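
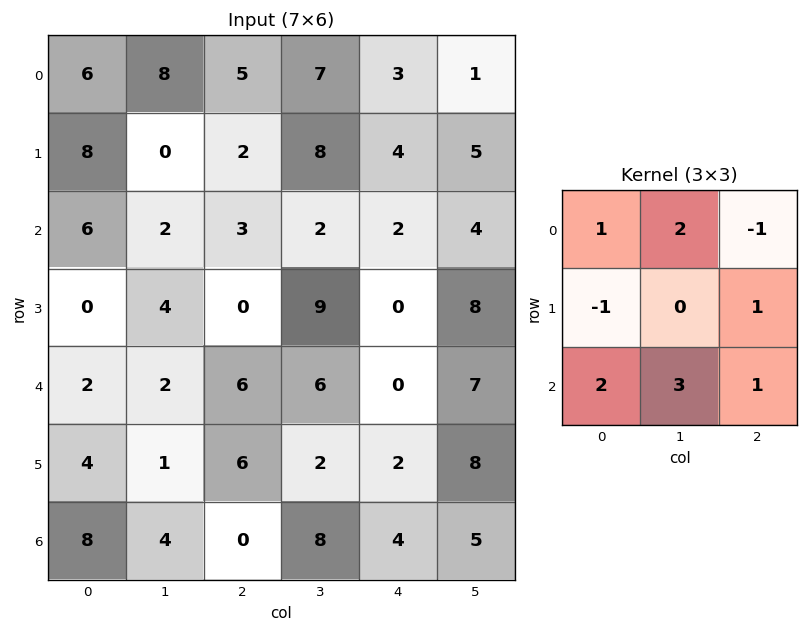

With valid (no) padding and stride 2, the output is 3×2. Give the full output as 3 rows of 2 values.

Output[0,0]: The receptive field on the input at this output position is [6 8 5 / 8 0 2 / 6 2 3]. Elementwise product with the kernel and sum: 6·1 + 8·2 + 5·-1 + 8·-1 + 2·1 + 6·2 + 2·3 + 3·1.

32 32
23 35
30 42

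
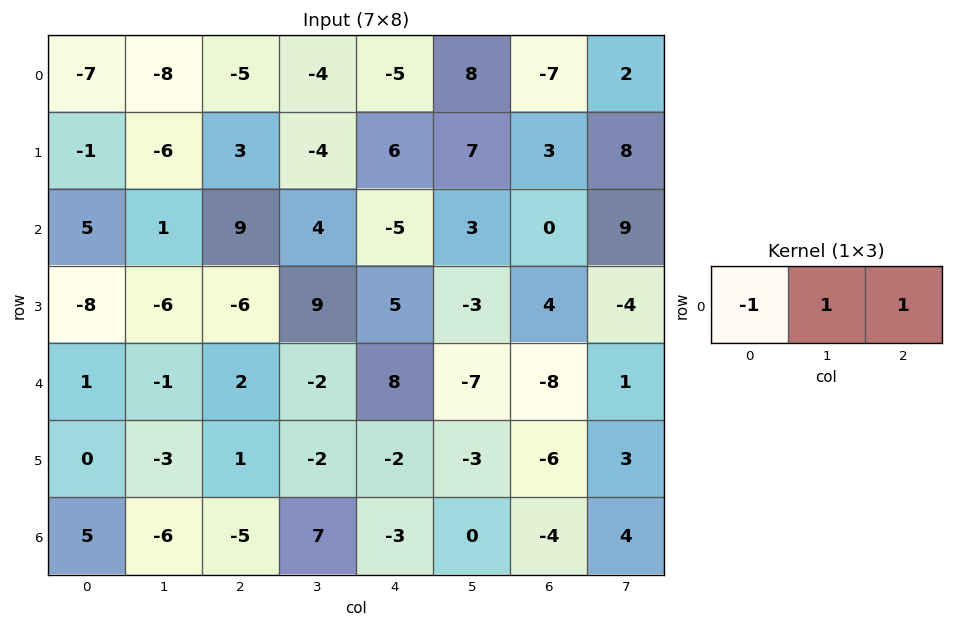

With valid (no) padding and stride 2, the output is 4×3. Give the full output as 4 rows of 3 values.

-6 -4 6
5 -10 8
0 4 -23
-16 9 -1

Output[0,0]: The receptive field on the input at this output position is [-7 -8 -5]. Elementwise product with the kernel and sum: -7·-1 + -8·1 + -5·1.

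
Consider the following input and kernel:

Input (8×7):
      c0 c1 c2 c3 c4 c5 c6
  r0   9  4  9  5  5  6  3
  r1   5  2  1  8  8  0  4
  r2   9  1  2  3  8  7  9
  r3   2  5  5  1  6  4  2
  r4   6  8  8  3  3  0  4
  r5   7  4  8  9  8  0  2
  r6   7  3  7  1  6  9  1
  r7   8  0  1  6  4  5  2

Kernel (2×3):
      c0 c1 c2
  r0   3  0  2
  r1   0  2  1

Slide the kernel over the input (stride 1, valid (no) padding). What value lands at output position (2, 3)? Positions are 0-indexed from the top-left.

The receptive field on the input at this output position is [3 8 7 / 1 6 4]. Elementwise product with the kernel and sum: 3·3 + 7·2 + 6·2 + 4·1.

39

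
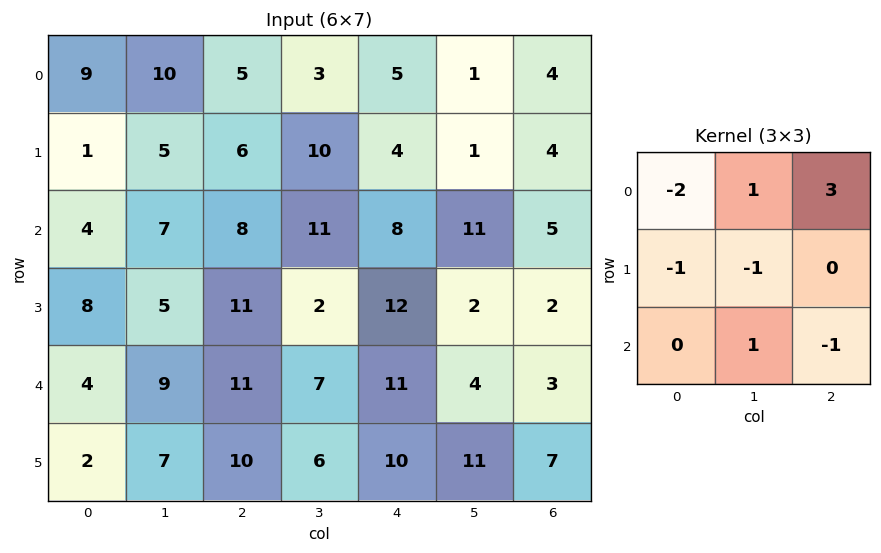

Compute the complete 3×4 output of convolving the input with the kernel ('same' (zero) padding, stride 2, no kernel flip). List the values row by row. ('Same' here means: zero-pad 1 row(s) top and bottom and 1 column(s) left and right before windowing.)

Output[0,0]: The receptive field on the zero-padded input at this output position is [0 0 0 / 0 9 10 / 0 1 5]. Elementwise product with the kernel and sum: 0·-2 + 0·1 + 0·3 + 0·-1 + 9·-1 + 1·1 + 5·-1.
Output[0,1]: The receptive field on the zero-padded input at this output position is [0 0 0 / 10 5 3 / 5 6 10]. Elementwise product with the kernel and sum: 0·-2 + 0·1 + 0·3 + 10·-1 + 5·-1 + 6·1 + 10·-1.

-13 -19 -5 -1
15 20 -22 -12
14 -9 -5 -2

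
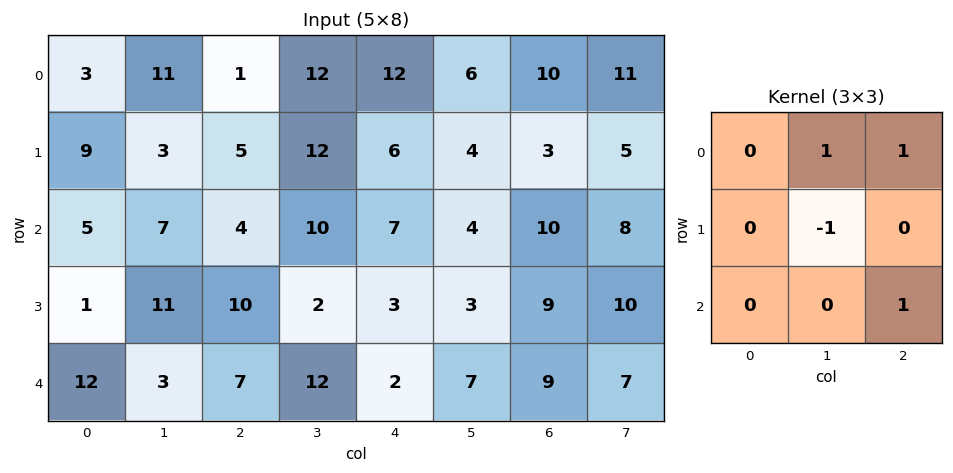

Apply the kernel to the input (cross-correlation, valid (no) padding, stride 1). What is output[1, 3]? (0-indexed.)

6

The receptive field on the input at this output position is [12 6 4 / 10 7 4 / 2 3 3]. Elementwise product with the kernel and sum: 6·1 + 4·1 + 7·-1 + 3·1.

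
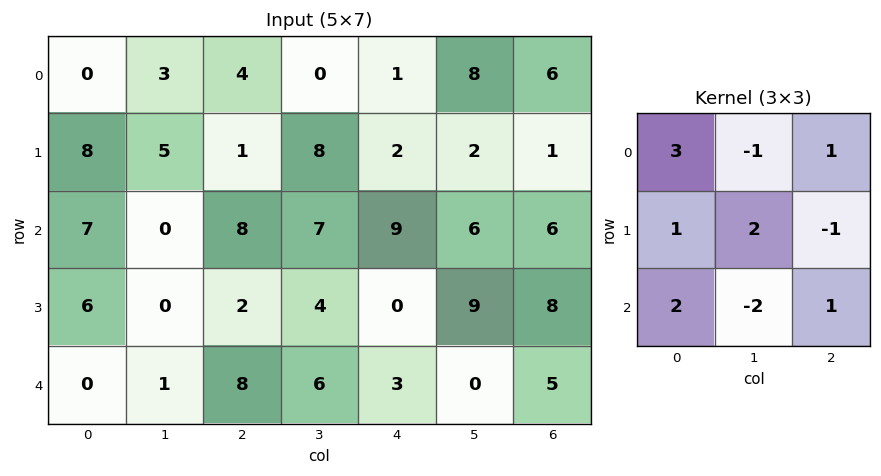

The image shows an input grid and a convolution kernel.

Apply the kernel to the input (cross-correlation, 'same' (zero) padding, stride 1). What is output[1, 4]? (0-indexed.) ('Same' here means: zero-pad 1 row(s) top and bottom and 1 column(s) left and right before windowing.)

19

The receptive field on the zero-padded input at this output position is [0 1 8 / 8 2 2 / 7 9 6]. Elementwise product with the kernel and sum: 0·3 + 1·-1 + 8·1 + 8·1 + 2·2 + 2·-1 + 7·2 + 9·-2 + 6·1.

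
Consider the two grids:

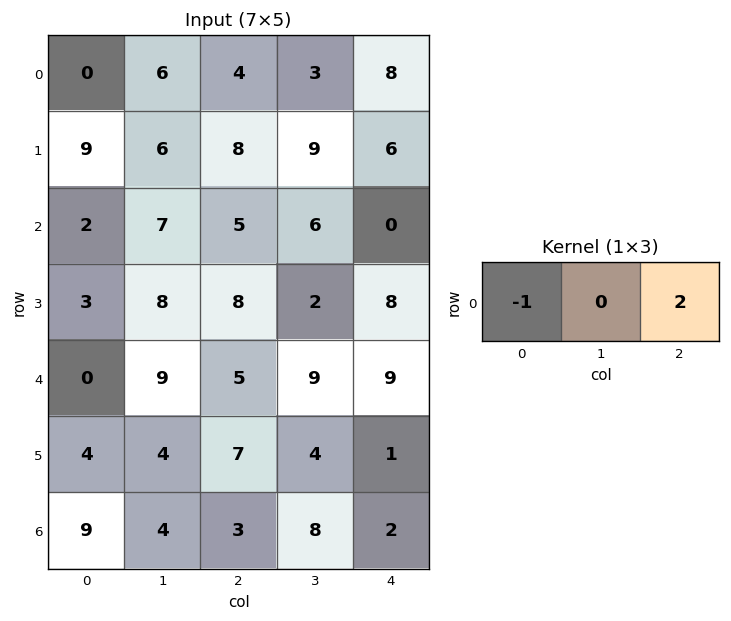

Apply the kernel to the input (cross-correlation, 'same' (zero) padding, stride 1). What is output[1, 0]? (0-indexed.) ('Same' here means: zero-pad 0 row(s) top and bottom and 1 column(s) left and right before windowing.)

The receptive field on the zero-padded input at this output position is [0 9 6]. Elementwise product with the kernel and sum: 0·-1 + 6·2.

12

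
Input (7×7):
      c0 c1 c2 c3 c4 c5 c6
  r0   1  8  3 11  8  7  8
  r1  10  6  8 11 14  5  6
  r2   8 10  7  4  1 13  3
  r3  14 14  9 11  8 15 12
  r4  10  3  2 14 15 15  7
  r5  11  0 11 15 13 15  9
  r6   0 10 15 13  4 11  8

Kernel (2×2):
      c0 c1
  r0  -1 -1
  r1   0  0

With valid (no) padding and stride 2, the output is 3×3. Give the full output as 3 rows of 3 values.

-9 -14 -15
-18 -11 -14
-13 -16 -30

Output[0,0]: The receptive field on the input at this output position is [1 8 / 10 6]. Elementwise product with the kernel and sum: 1·-1 + 8·-1.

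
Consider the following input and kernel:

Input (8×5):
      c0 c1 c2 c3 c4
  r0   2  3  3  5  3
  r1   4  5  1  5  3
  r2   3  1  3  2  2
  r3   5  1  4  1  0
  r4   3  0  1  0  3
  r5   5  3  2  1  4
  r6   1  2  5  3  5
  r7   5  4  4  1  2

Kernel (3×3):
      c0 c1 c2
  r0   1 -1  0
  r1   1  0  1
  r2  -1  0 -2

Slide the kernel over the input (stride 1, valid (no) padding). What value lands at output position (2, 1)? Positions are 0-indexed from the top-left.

The receptive field on the input at this output position is [1 3 2 / 1 4 1 / 0 1 0]. Elementwise product with the kernel and sum: 1·1 + 3·-1 + 1·1 + 1·1 + 0·-1 + 0·-2.

0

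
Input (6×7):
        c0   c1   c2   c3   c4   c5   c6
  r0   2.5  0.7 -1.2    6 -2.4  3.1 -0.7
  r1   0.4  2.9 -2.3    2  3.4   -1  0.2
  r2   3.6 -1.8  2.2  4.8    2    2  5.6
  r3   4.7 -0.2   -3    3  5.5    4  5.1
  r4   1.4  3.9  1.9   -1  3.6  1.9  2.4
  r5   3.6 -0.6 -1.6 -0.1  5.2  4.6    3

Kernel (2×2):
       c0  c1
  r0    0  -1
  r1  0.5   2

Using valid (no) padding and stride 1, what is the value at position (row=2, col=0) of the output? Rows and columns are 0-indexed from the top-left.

3.75

The receptive field on the input at this output position is [3.6 -1.8 / 4.7 -0.2]. Elementwise product with the kernel and sum: -1.8·-1 + 4.7·0.5 + -0.2·2.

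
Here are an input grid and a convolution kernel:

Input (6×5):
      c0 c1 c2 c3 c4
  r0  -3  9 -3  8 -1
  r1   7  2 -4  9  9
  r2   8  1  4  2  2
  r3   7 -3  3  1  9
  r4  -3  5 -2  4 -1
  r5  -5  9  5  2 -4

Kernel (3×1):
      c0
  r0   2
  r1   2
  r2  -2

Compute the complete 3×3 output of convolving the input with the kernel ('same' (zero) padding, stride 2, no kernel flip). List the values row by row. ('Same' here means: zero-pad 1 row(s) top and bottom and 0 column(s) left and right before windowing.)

-20 2 -20
16 -6 4
18 -8 24

Output[0,0]: The receptive field on the zero-padded input at this output position is [0 / -3 / 7]. Elementwise product with the kernel and sum: 0·2 + -3·2 + 7·-2.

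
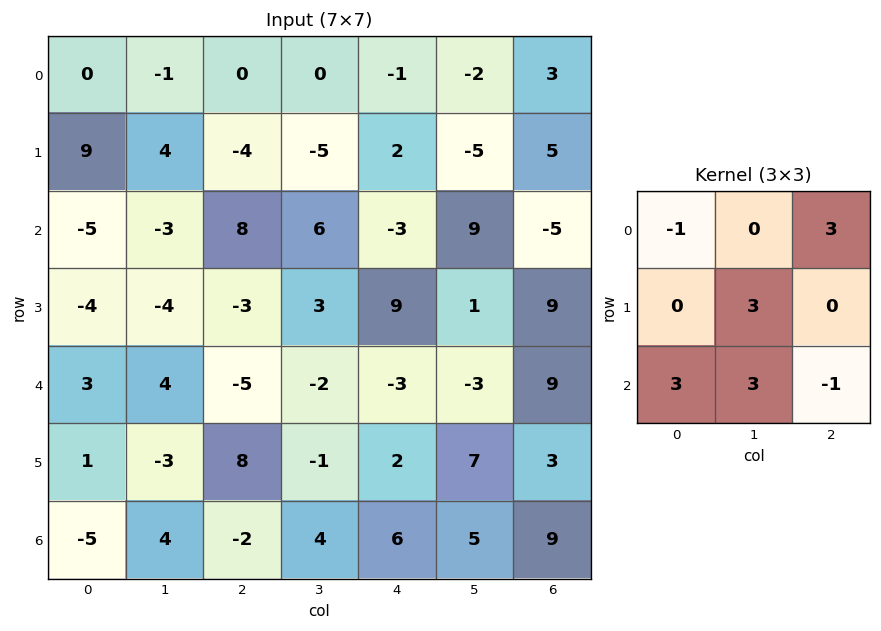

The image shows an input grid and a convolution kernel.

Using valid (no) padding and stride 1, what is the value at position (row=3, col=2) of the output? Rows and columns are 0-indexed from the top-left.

The receptive field on the input at this output position is [-3 3 9 / -5 -2 -3 / 8 -1 2]. Elementwise product with the kernel and sum: -3·-1 + 9·3 + -2·3 + 8·3 + -1·3 + 2·-1.

43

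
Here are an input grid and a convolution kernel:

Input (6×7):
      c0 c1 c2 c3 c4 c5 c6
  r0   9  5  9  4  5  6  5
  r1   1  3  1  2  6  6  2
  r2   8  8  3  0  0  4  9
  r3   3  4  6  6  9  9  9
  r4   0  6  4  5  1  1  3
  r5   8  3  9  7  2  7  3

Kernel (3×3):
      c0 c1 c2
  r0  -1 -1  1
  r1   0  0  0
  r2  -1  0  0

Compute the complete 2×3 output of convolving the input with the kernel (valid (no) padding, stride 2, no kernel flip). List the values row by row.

Output[0,0]: The receptive field on the input at this output position is [9 5 9 / 1 3 1 / 8 8 3]. Elementwise product with the kernel and sum: 9·-1 + 5·-1 + 9·1 + 8·-1.

-13 -11 -6
-13 -7 4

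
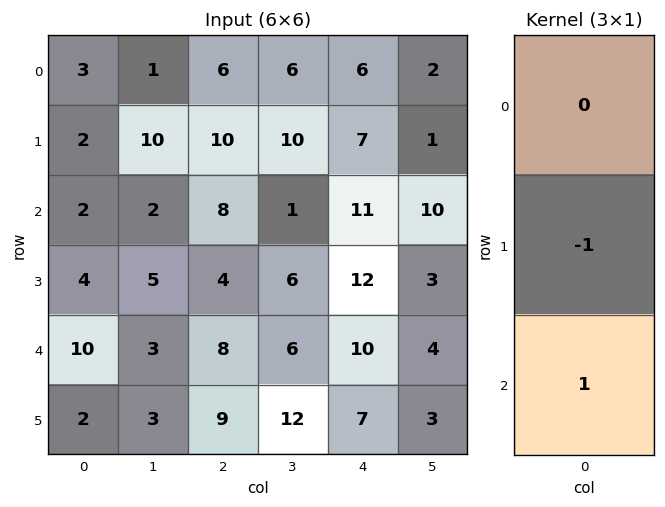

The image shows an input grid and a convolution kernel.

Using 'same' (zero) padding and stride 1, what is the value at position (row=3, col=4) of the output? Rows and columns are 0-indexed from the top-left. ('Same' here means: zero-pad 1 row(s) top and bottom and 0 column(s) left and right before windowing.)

The receptive field on the zero-padded input at this output position is [11 / 12 / 10]. Elementwise product with the kernel and sum: 12·-1 + 10·1.

-2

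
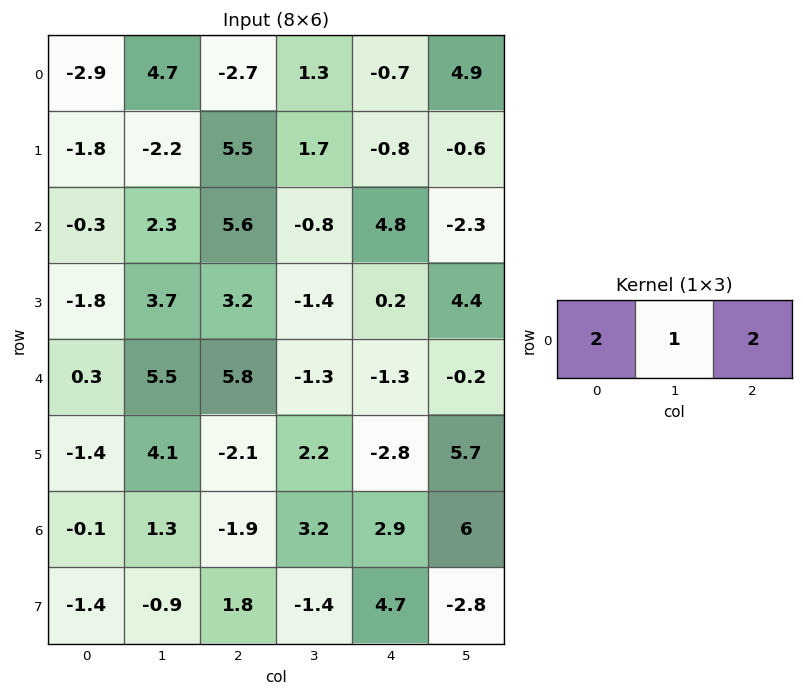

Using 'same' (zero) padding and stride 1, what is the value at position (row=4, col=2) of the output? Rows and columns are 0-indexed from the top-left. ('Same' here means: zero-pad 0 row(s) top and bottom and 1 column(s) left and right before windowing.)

14.2

The receptive field on the zero-padded input at this output position is [5.5 5.8 -1.3]. Elementwise product with the kernel and sum: 5.5·2 + 5.8·1 + -1.3·2.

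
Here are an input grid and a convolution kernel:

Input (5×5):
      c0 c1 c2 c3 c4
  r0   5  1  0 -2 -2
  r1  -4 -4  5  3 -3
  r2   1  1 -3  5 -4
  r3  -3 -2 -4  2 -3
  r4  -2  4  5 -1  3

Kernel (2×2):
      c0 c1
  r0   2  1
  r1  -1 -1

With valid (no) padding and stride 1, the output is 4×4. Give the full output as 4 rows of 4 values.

Output[0,0]: The receptive field on the input at this output position is [5 1 / -4 -4]. Elementwise product with the kernel and sum: 5·2 + 1·1 + -4·-1 + -4·-1.
Output[0,1]: The receptive field on the input at this output position is [1 0 / -4 5]. Elementwise product with the kernel and sum: 1·2 + 0·1 + -4·-1 + 5·-1.

19 1 -10 -6
-14 -1 11 2
8 5 1 7
-10 -17 -10 -1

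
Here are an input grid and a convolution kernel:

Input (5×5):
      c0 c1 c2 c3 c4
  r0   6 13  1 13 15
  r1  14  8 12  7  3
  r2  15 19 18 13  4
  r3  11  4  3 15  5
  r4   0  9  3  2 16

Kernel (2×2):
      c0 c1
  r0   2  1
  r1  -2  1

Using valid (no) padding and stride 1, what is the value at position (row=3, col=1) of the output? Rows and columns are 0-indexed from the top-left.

-4

The receptive field on the input at this output position is [4 3 / 9 3]. Elementwise product with the kernel and sum: 4·2 + 3·1 + 9·-2 + 3·1.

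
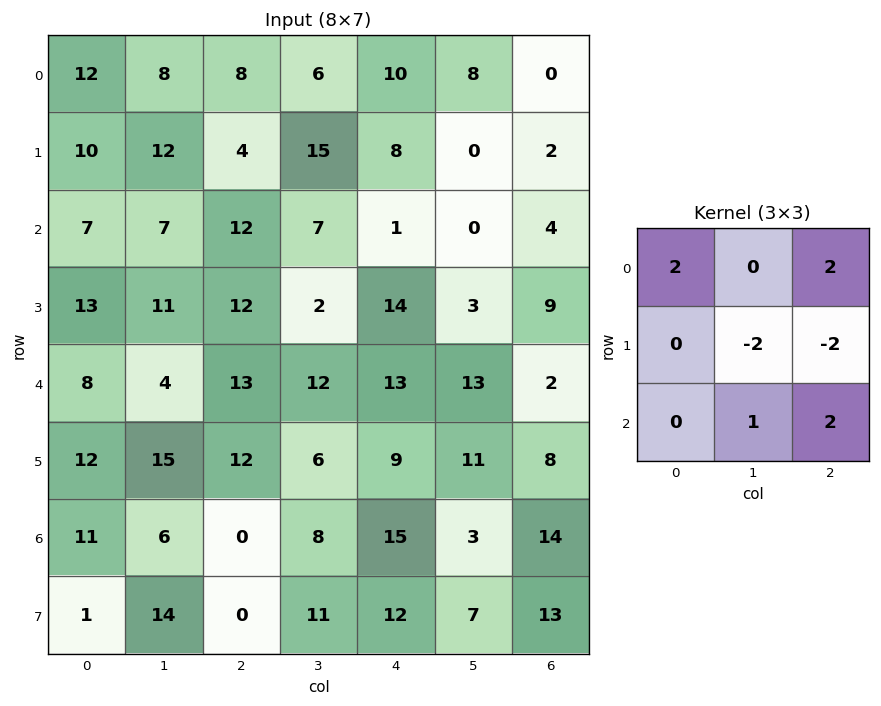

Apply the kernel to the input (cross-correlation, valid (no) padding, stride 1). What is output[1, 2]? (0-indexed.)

The receptive field on the input at this output position is [4 15 8 / 12 7 1 / 12 2 14]. Elementwise product with the kernel and sum: 4·2 + 8·2 + 7·-2 + 1·-2 + 2·1 + 14·2.

38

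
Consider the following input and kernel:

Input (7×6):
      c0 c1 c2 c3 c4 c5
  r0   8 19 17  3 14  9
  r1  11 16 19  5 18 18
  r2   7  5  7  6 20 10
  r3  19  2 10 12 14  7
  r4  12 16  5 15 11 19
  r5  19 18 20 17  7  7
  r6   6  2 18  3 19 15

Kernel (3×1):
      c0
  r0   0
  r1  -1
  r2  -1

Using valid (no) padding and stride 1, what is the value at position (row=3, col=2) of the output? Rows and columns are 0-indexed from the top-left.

-25

The receptive field on the input at this output position is [10 / 5 / 20]. Elementwise product with the kernel and sum: 5·-1 + 20·-1.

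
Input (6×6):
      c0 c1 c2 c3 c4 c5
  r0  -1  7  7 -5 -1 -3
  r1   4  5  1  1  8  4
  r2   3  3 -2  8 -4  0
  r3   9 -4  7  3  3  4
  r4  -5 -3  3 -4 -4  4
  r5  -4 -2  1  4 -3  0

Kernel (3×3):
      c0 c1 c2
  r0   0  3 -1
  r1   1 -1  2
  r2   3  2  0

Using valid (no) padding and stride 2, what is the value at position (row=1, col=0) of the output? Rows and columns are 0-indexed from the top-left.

The receptive field on the input at this output position is [3 3 -2 / 9 -4 7 / -5 -3 3]. Elementwise product with the kernel and sum: 3·3 + -2·-1 + 9·1 + -4·-1 + 7·2 + -5·3 + -3·2.

17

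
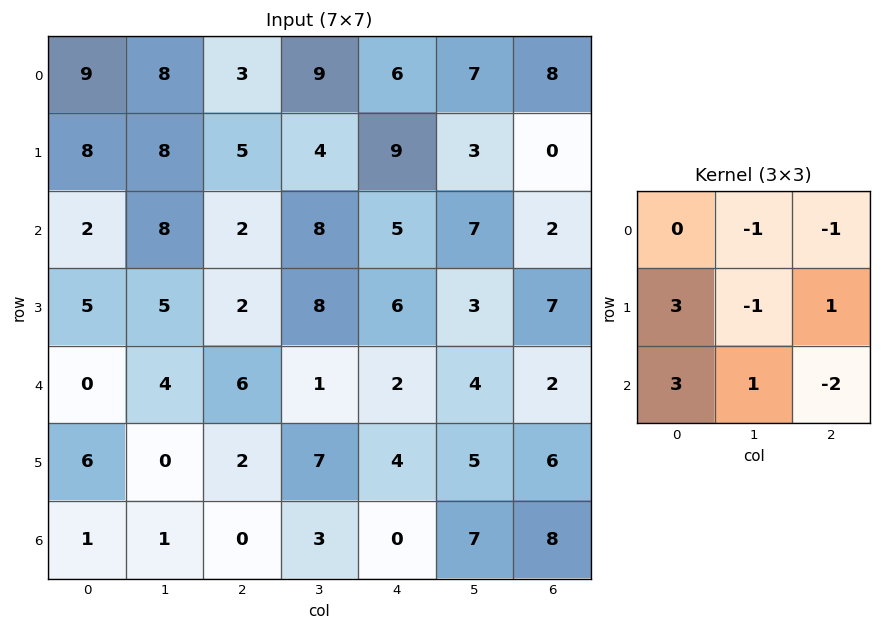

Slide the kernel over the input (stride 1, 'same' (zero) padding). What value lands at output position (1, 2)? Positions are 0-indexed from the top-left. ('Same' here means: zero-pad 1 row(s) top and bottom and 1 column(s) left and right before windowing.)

21

The receptive field on the zero-padded input at this output position is [8 3 9 / 8 5 4 / 8 2 8]. Elementwise product with the kernel and sum: 3·-1 + 9·-1 + 8·3 + 5·-1 + 4·1 + 8·3 + 2·1 + 8·-2.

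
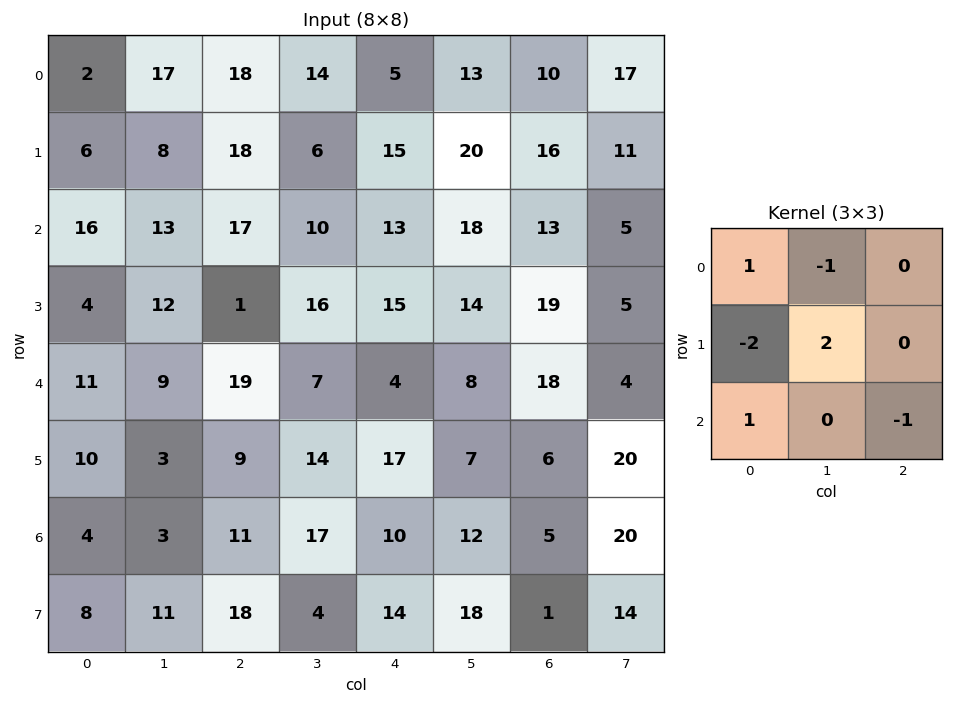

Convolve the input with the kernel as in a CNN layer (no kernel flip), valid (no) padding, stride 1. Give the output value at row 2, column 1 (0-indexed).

-24

The receptive field on the input at this output position is [13 17 10 / 12 1 16 / 9 19 7]. Elementwise product with the kernel and sum: 13·1 + 17·-1 + 12·-2 + 1·2 + 9·1 + 7·-1.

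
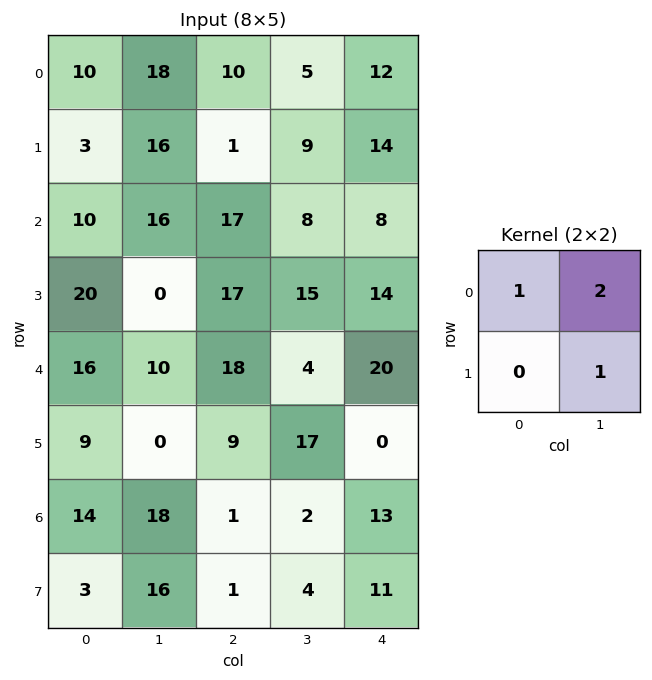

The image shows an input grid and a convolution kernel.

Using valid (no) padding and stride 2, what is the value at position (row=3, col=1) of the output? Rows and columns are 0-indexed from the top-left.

9

The receptive field on the input at this output position is [1 2 / 1 4]. Elementwise product with the kernel and sum: 1·1 + 2·2 + 4·1.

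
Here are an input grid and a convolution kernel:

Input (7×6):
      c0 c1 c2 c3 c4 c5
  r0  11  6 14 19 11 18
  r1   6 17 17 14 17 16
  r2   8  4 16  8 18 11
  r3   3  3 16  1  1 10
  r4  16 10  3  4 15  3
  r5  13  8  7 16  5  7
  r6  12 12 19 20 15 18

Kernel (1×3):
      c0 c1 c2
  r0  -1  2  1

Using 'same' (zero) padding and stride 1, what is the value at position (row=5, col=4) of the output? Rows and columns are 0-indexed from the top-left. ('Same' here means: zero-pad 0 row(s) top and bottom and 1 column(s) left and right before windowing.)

1

The receptive field on the zero-padded input at this output position is [16 5 7]. Elementwise product with the kernel and sum: 16·-1 + 5·2 + 7·1.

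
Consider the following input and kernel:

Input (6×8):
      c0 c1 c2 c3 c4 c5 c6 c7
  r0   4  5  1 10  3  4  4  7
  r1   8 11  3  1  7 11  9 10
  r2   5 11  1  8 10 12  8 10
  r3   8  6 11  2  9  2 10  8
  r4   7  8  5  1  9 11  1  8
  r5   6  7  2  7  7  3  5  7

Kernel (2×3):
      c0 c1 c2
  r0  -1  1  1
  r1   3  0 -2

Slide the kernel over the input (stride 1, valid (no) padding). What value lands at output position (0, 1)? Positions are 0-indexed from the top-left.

37

The receptive field on the input at this output position is [5 1 10 / 11 3 1]. Elementwise product with the kernel and sum: 5·-1 + 1·1 + 10·1 + 11·3 + 1·-2.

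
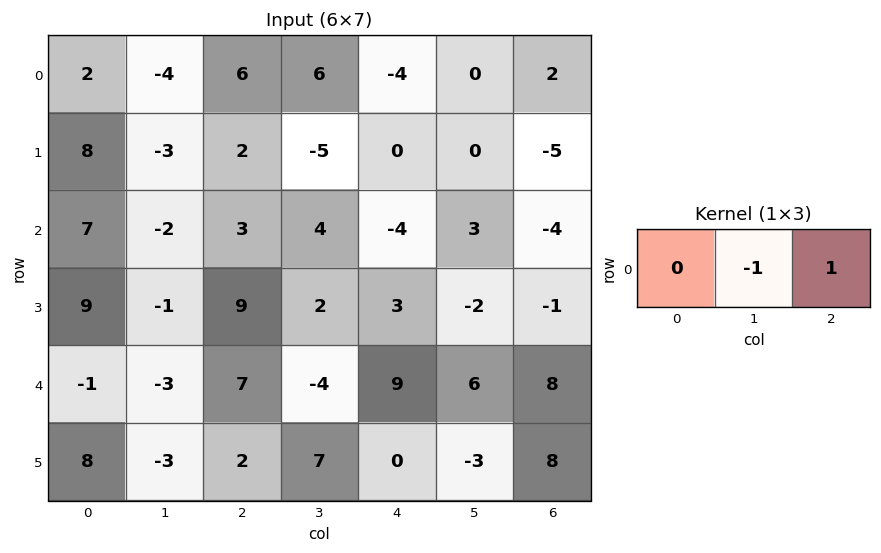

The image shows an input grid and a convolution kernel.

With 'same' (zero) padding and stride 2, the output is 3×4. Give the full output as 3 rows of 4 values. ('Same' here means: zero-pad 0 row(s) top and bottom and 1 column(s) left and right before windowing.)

-6 0 4 -2
-9 1 7 4
-2 -11 -3 -8

Output[0,0]: The receptive field on the zero-padded input at this output position is [0 2 -4]. Elementwise product with the kernel and sum: 2·-1 + -4·1.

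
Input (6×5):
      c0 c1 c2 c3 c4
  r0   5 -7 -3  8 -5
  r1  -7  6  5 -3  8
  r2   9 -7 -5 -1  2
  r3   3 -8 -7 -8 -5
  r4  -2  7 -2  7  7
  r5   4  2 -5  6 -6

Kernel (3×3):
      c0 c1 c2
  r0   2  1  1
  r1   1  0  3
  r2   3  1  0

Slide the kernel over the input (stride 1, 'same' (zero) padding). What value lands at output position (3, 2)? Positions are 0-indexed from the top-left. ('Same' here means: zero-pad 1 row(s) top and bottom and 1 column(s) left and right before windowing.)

The receptive field on the zero-padded input at this output position is [-7 -5 -1 / -8 -7 -8 / 7 -2 7]. Elementwise product with the kernel and sum: -7·2 + -5·1 + -1·1 + -8·1 + -8·3 + 7·3 + -2·1.

-33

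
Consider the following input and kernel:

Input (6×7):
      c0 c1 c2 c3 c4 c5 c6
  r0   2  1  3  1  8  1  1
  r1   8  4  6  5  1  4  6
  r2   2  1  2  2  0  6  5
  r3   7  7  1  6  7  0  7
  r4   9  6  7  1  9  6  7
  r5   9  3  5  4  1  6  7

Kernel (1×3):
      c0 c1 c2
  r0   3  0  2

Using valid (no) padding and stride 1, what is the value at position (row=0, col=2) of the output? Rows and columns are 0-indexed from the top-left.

The receptive field on the input at this output position is [3 1 8]. Elementwise product with the kernel and sum: 3·3 + 8·2.

25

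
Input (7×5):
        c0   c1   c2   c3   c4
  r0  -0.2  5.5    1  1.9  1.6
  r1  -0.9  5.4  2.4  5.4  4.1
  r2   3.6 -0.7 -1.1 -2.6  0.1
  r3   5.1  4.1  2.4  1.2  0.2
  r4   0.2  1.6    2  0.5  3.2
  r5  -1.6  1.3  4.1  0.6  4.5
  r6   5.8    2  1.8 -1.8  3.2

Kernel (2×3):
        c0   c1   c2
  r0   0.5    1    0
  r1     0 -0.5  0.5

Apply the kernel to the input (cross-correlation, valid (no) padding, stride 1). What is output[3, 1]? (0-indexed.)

3.7

The receptive field on the input at this output position is [4.1 2.4 1.2 / 1.6 2 0.5]. Elementwise product with the kernel and sum: 4.1·0.5 + 2.4·1 + 2·-0.5 + 0.5·0.5.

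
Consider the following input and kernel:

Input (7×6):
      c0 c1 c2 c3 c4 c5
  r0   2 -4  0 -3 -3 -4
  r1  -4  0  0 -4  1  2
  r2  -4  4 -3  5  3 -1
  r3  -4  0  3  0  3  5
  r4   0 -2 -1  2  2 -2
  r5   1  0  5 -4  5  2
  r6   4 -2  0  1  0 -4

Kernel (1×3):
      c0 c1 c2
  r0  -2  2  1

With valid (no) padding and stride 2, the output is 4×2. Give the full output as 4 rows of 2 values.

-12 -9
13 19
-5 8
-12 2

Output[0,0]: The receptive field on the input at this output position is [2 -4 0]. Elementwise product with the kernel and sum: 2·-2 + -4·2 + 0·1.
Output[0,1]: The receptive field on the input at this output position is [0 -3 -3]. Elementwise product with the kernel and sum: 0·-2 + -3·2 + -3·1.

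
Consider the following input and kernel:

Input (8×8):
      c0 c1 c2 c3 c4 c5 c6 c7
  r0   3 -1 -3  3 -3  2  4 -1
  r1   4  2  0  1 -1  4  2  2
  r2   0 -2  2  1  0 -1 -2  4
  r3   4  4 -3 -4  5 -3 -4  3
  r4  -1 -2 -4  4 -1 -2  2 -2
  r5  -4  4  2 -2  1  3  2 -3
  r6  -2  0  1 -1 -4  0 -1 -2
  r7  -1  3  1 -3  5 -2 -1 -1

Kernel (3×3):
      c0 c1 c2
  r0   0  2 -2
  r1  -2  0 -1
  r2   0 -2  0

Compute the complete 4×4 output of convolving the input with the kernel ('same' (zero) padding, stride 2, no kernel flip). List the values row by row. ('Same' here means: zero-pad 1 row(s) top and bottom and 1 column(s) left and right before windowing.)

-7 -1 -6 -7
-2 7 -21 6
10 -2 8 -12
-14 7 -12 14

Output[0,0]: The receptive field on the zero-padded input at this output position is [0 0 0 / 0 3 -1 / 0 4 2]. Elementwise product with the kernel and sum: 0·2 + 0·-2 + 0·-2 + -1·-1 + 4·-2.
Output[0,1]: The receptive field on the zero-padded input at this output position is [0 0 0 / -1 -3 3 / 2 0 1]. Elementwise product with the kernel and sum: 0·2 + 0·-2 + -1·-2 + 3·-1 + 0·-2.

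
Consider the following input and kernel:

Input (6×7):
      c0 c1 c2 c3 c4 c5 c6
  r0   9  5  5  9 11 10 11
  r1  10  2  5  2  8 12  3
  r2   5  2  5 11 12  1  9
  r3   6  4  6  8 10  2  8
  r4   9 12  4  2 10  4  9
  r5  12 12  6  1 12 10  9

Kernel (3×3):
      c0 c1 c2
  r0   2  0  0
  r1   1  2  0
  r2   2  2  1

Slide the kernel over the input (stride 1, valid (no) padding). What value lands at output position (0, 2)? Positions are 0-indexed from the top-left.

The receptive field on the input at this output position is [5 9 11 / 5 2 8 / 5 11 12]. Elementwise product with the kernel and sum: 5·2 + 5·1 + 2·2 + 5·2 + 11·2 + 12·1.

63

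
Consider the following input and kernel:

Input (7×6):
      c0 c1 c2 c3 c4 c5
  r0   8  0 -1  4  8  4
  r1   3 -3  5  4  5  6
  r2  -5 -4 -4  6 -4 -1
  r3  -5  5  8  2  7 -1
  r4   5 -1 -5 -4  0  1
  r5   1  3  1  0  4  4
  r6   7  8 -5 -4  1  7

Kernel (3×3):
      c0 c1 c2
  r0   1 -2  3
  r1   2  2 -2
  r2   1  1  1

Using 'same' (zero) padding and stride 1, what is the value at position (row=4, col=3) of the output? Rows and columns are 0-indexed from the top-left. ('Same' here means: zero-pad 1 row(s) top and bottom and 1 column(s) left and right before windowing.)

The receptive field on the zero-padded input at this output position is [8 2 7 / -5 -4 0 / 1 0 4]. Elementwise product with the kernel and sum: 8·1 + 2·-2 + 7·3 + -5·2 + -4·2 + 0·-2 + 1·1 + 0·1 + 4·1.

12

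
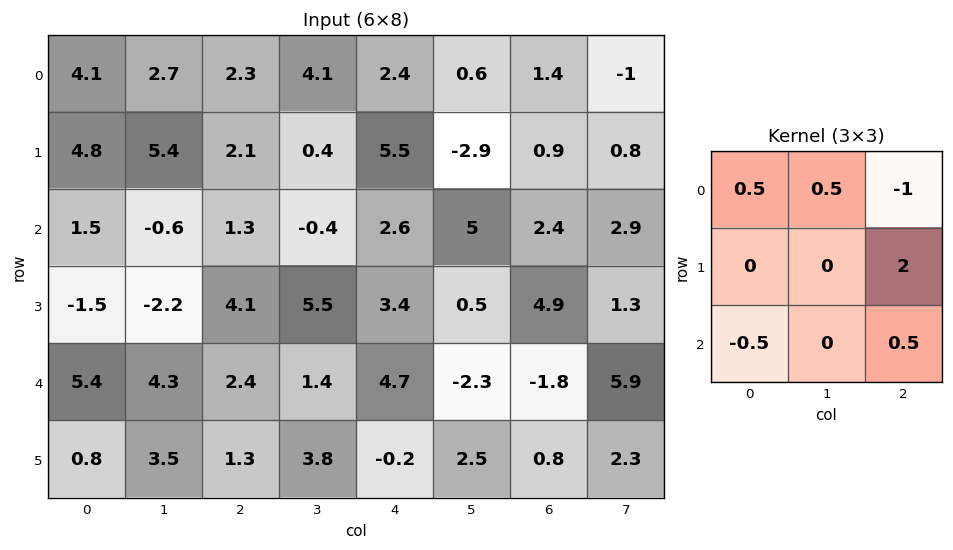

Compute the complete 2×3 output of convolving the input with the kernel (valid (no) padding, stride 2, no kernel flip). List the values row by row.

5.2 12.45 1.8
5.85 5.8 7.95

Output[0,0]: The receptive field on the input at this output position is [4.1 2.7 2.3 / 4.8 5.4 2.1 / 1.5 -0.6 1.3]. Elementwise product with the kernel and sum: 4.1·0.5 + 2.7·0.5 + 2.3·-1 + 2.1·2 + 1.5·-0.5 + 1.3·0.5.
Output[0,1]: The receptive field on the input at this output position is [2.3 4.1 2.4 / 2.1 0.4 5.5 / 1.3 -0.4 2.6]. Elementwise product with the kernel and sum: 2.3·0.5 + 4.1·0.5 + 2.4·-1 + 5.5·2 + 1.3·-0.5 + 2.6·0.5.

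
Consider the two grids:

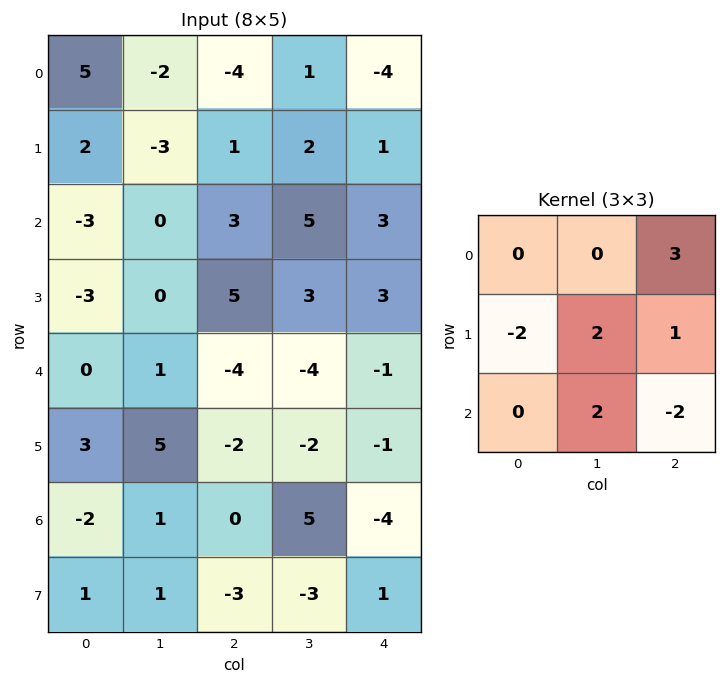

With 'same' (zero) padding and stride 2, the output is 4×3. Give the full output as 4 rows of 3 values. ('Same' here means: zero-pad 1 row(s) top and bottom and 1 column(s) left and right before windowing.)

Output[0,0]: The receptive field on the zero-padded input at this output position is [0 0 0 / 0 5 -2 / 0 2 -3]. Elementwise product with the kernel and sum: 0·3 + 0·-2 + 5·2 + -2·1 + 2·2 + -3·-2.

18 -5 -8
-21 21 2
-3 -5 4
12 -3 -16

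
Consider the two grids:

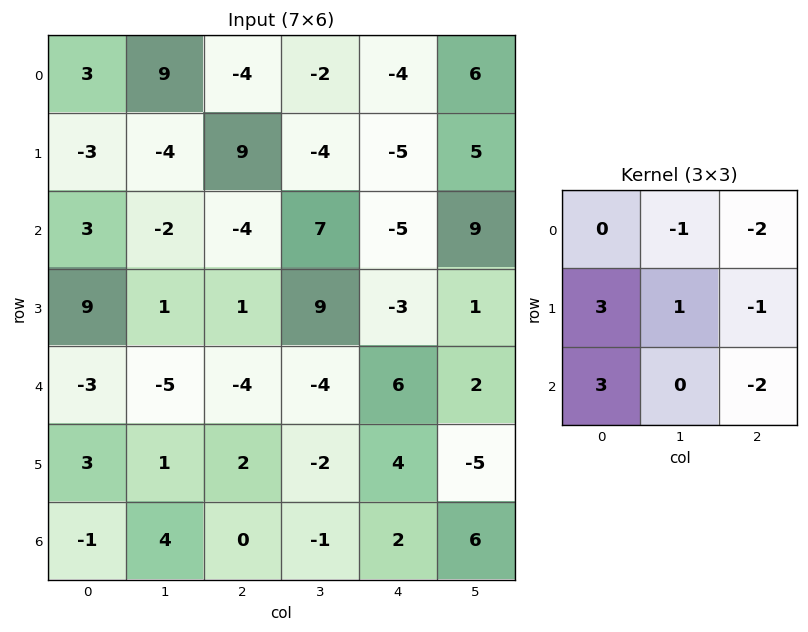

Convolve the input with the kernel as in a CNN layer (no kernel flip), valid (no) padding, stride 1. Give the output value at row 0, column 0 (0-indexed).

The receptive field on the input at this output position is [3 9 -4 / -3 -4 9 / 3 -2 -4]. Elementwise product with the kernel and sum: 9·-1 + -4·-2 + -3·3 + -4·1 + 9·-1 + 3·3 + -4·-2.

-6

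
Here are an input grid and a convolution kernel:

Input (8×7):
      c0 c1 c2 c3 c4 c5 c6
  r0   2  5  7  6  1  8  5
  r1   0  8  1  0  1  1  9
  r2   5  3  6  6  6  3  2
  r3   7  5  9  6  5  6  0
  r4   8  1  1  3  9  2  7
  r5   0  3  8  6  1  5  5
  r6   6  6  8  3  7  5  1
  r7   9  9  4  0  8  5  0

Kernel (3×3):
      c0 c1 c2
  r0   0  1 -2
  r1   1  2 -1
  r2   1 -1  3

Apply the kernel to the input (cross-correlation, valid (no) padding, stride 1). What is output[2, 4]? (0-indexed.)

The receptive field on the input at this output position is [6 3 2 / 5 6 0 / 9 2 7]. Elementwise product with the kernel and sum: 3·1 + 2·-2 + 5·1 + 6·2 + 0·-1 + 9·1 + 2·-1 + 7·3.

44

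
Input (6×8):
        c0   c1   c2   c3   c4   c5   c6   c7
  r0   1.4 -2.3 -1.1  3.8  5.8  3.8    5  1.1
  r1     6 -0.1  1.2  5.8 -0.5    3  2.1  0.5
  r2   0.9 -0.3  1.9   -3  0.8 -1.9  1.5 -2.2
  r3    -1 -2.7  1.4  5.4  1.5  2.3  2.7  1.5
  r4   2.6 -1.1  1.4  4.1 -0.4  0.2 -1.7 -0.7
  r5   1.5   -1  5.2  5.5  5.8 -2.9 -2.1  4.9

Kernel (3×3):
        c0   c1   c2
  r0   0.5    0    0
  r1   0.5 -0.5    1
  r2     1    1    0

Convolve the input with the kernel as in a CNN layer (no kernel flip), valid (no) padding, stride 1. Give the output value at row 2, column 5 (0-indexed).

The receptive field on the input at this output position is [-1.9 1.5 -2.2 / 2.3 2.7 1.5 / 0.2 -1.7 -0.7]. Elementwise product with the kernel and sum: -1.9·0.5 + 2.3·0.5 + 2.7·-0.5 + 1.5·1 + 0.2·1 + -1.7·1.

-1.15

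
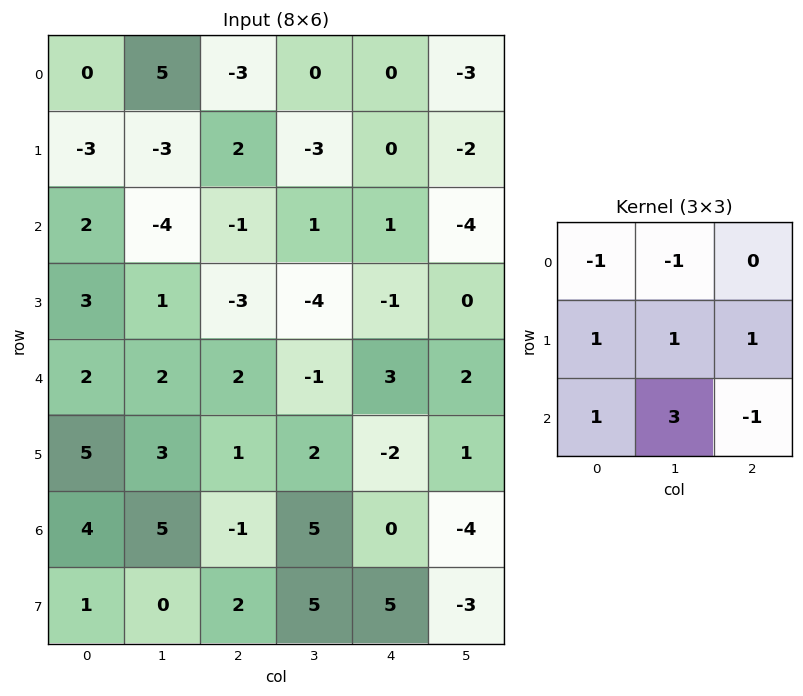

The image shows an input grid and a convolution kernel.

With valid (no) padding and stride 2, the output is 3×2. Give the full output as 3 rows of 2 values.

Output[0,0]: The receptive field on the input at this output position is [0 5 -3 / -3 -3 2 / 2 -4 -1]. Elementwise product with the kernel and sum: 0·-1 + 5·-1 + -3·1 + -3·1 + 2·1 + 2·1 + -4·3 + -1·-1.
Output[0,1]: The receptive field on the input at this output position is [-3 0 0 / 2 -3 0 / -1 1 1]. Elementwise product with the kernel and sum: -3·-1 + 0·-1 + 2·1 + -3·1 + 0·1 + -1·1 + 1·3 + 1·-1.

-18 3
9 -12
25 14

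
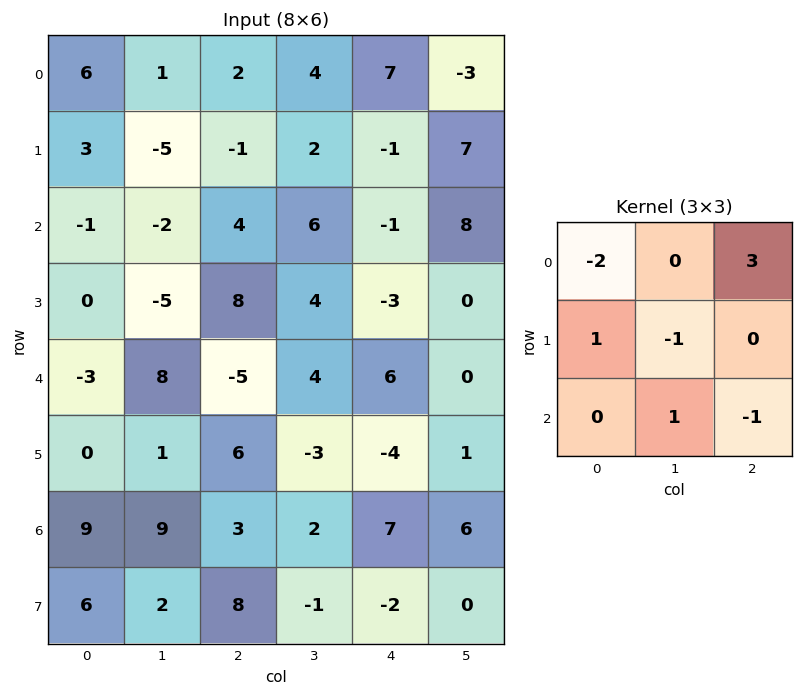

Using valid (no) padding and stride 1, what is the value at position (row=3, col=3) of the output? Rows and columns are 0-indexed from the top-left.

The receptive field on the input at this output position is [4 -3 0 / 4 6 0 / -3 -4 1]. Elementwise product with the kernel and sum: 4·-2 + 0·3 + 4·1 + 6·-1 + -4·1 + 1·-1.

-15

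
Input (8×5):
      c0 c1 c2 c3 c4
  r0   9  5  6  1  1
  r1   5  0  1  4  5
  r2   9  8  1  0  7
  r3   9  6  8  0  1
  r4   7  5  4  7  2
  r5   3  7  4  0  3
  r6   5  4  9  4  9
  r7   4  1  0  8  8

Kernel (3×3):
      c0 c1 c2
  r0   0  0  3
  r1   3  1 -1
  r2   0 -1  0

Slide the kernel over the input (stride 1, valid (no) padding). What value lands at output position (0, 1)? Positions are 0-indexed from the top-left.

The receptive field on the input at this output position is [5 6 1 / 0 1 4 / 8 1 0]. Elementwise product with the kernel and sum: 1·3 + 0·3 + 1·1 + 4·-1 + 1·-1.

-1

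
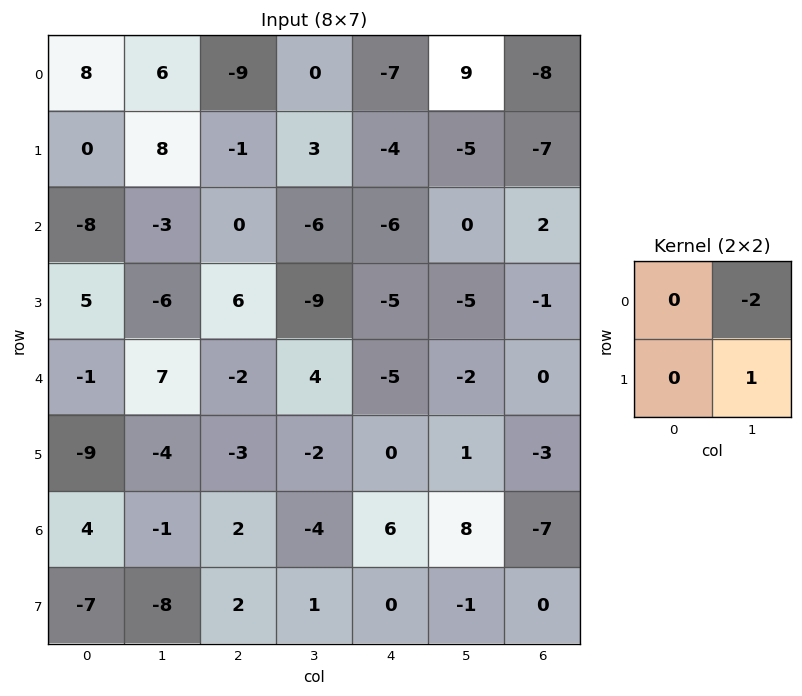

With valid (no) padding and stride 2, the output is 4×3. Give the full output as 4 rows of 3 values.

Output[0,0]: The receptive field on the input at this output position is [8 6 / 0 8]. Elementwise product with the kernel and sum: 6·-2 + 8·1.
Output[0,1]: The receptive field on the input at this output position is [-9 0 / -1 3]. Elementwise product with the kernel and sum: 0·-2 + 3·1.

-4 3 -23
0 3 -5
-18 -10 5
-6 9 -17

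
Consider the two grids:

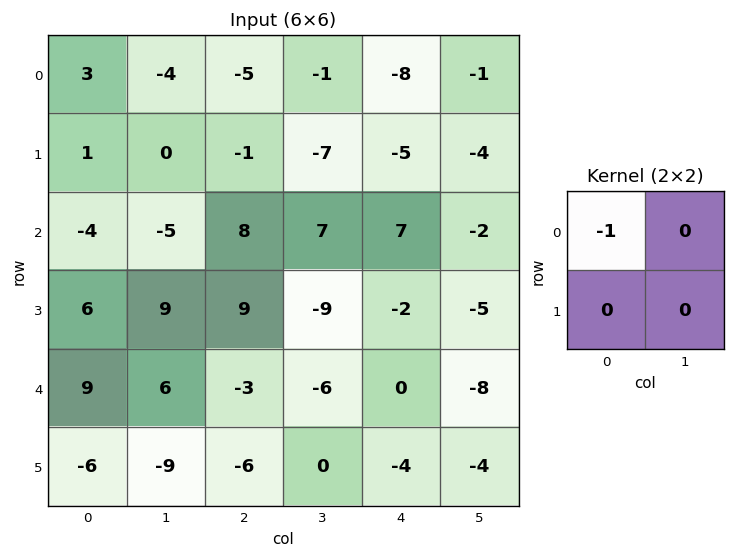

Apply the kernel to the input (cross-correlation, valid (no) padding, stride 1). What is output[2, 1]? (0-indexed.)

The receptive field on the input at this output position is [-5 8 / 9 9]. Elementwise product with the kernel and sum: -5·-1.

5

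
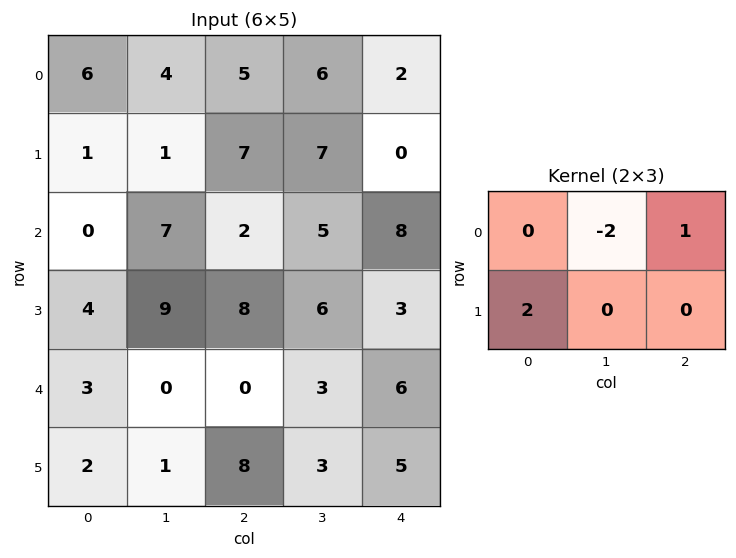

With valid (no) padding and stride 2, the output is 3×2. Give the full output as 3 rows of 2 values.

-1 4
-4 14
4 16

Output[0,0]: The receptive field on the input at this output position is [6 4 5 / 1 1 7]. Elementwise product with the kernel and sum: 4·-2 + 5·1 + 1·2.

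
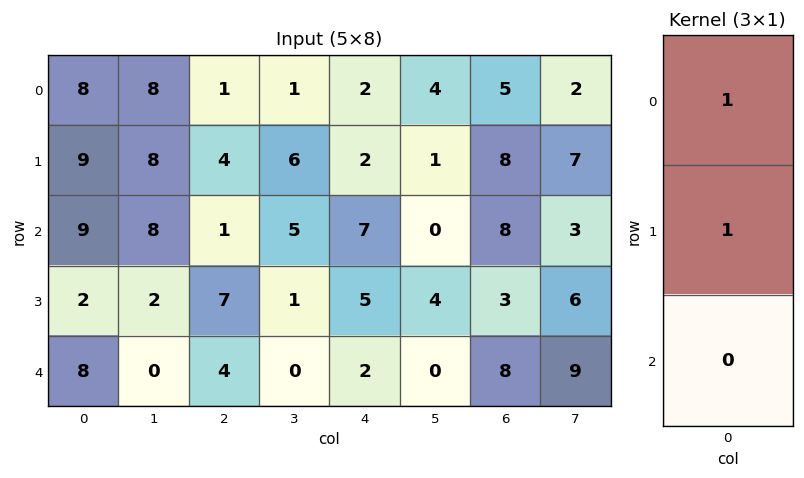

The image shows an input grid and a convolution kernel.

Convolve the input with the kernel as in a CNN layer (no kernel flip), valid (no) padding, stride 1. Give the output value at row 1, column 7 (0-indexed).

The receptive field on the input at this output position is [7 / 3 / 6]. Elementwise product with the kernel and sum: 7·1 + 3·1.

10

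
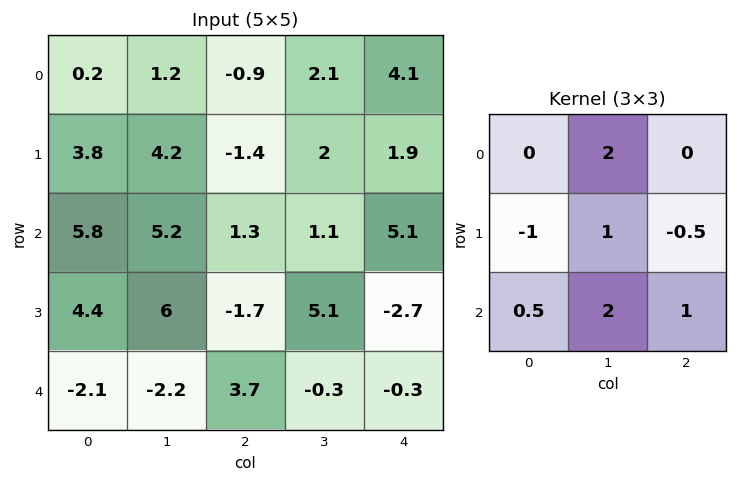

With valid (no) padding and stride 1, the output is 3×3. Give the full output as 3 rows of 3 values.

Output[0,0]: The receptive field on the input at this output position is [0.2 1.2 -0.9 / 3.8 4.2 -1.4 / 5.8 5.2 1.3]. Elementwise product with the kernel and sum: 1.2·2 + 3.8·-1 + 4.2·1 + -1.4·-0.5 + 5.8·0.5 + 5.2·2 + 1.3·1.

18.1 -2.1 14.6
19.65 -2.55 7.9
11.1 -1.65 11.3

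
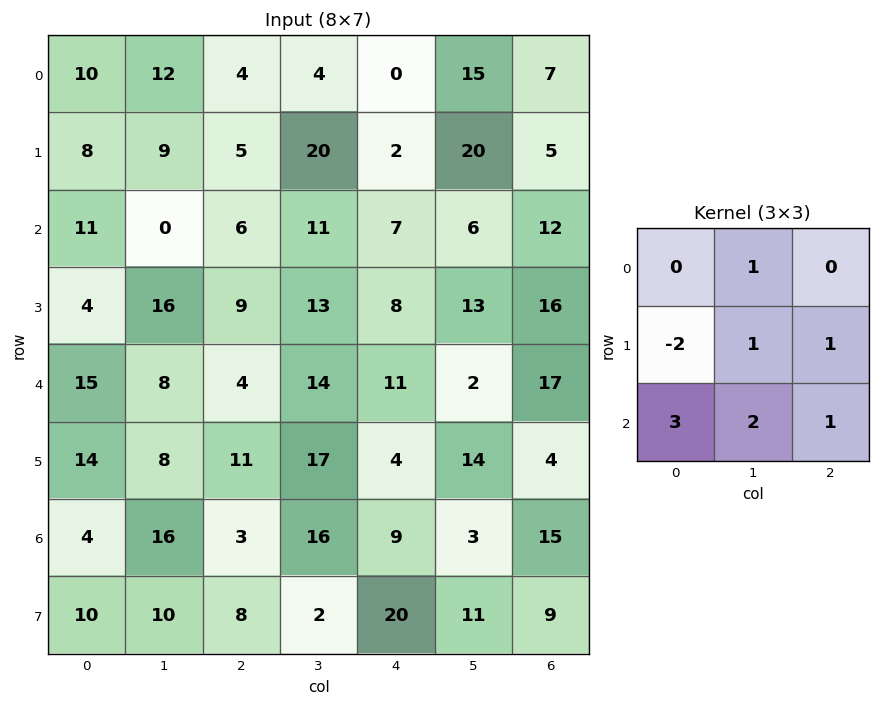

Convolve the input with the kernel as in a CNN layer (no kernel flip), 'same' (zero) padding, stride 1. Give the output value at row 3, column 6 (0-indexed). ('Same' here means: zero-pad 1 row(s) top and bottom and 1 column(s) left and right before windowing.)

The receptive field on the zero-padded input at this output position is [6 12 0 / 13 16 0 / 2 17 0]. Elementwise product with the kernel and sum: 12·1 + 13·-2 + 16·1 + 0·1 + 2·3 + 17·2 + 0·1.

42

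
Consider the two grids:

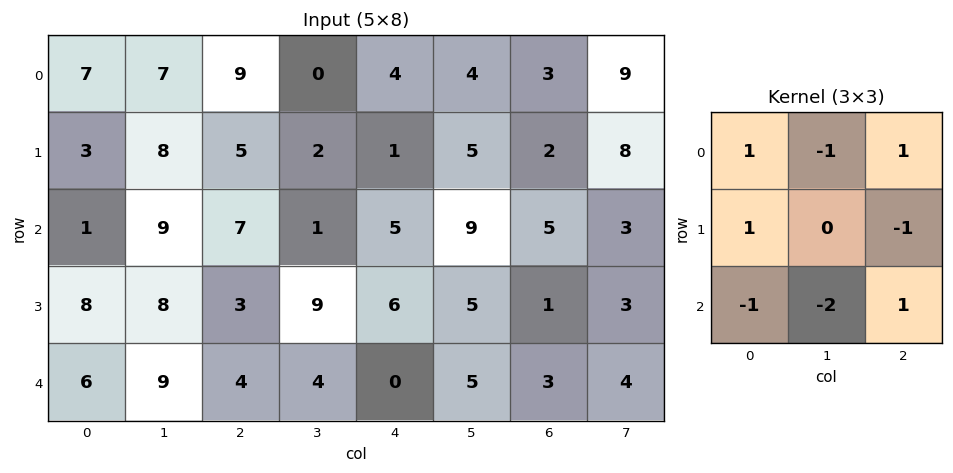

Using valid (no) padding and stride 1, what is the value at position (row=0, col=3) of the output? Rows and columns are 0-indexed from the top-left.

The receptive field on the input at this output position is [0 4 4 / 2 1 5 / 1 5 9]. Elementwise product with the kernel and sum: 0·1 + 4·-1 + 4·1 + 2·1 + 5·-1 + 1·-1 + 5·-2 + 9·1.

-5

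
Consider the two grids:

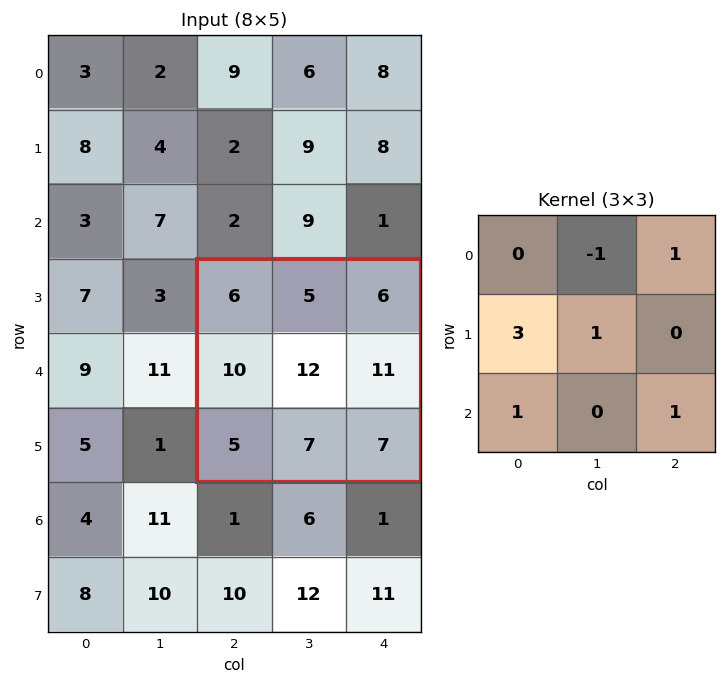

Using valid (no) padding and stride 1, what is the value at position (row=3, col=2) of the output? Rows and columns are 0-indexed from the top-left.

The receptive field on the input at this output position is [6 5 6 / 10 12 11 / 5 7 7]. Elementwise product with the kernel and sum: 5·-1 + 6·1 + 10·3 + 12·1 + 5·1 + 7·1.

55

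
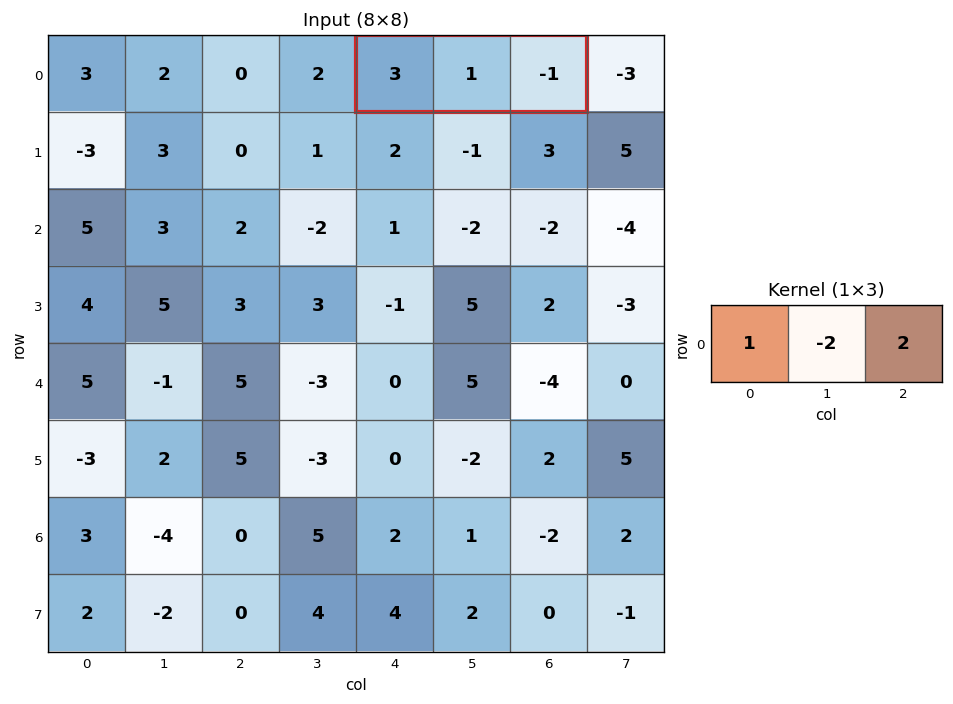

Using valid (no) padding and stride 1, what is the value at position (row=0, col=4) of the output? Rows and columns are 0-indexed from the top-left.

The receptive field on the input at this output position is [3 1 -1]. Elementwise product with the kernel and sum: 3·1 + 1·-2 + -1·2.

-1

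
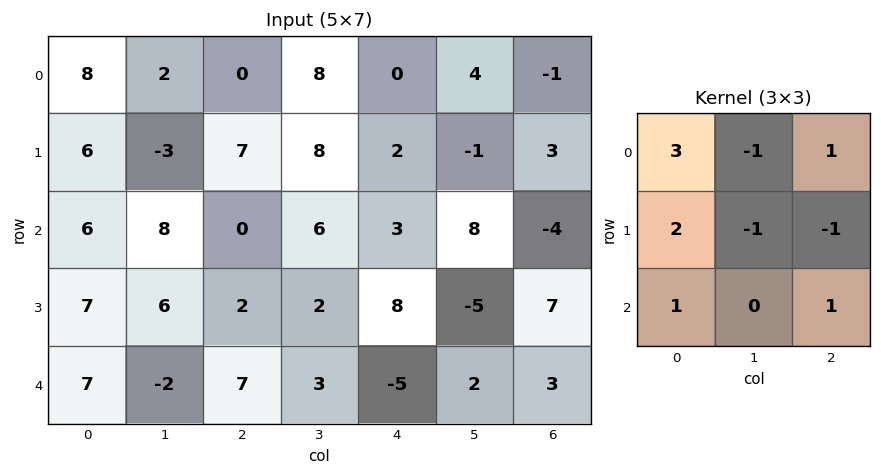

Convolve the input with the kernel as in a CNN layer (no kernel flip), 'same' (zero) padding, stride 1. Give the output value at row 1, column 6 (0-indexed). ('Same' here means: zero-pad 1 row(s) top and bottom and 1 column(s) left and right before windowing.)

The receptive field on the zero-padded input at this output position is [4 -1 0 / -1 3 0 / 8 -4 0]. Elementwise product with the kernel and sum: 4·3 + -1·-1 + 0·1 + -1·2 + 3·-1 + 0·-1 + 8·1 + 0·1.

16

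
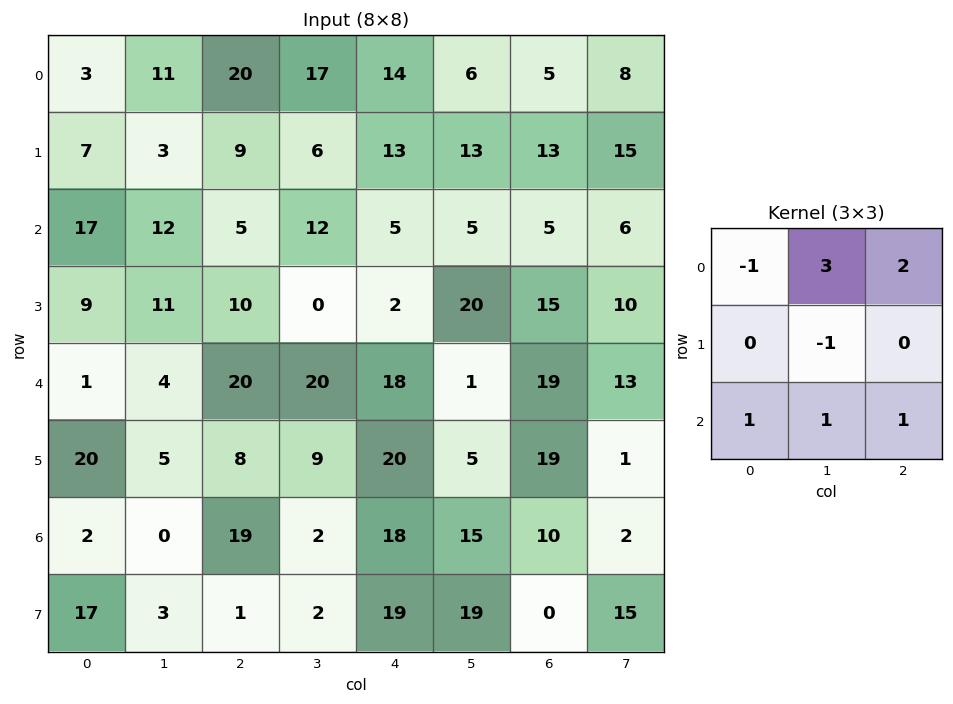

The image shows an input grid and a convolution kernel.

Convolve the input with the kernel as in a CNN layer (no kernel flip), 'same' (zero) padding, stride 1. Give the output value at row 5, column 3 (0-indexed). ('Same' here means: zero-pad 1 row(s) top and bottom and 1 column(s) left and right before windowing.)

The receptive field on the zero-padded input at this output position is [20 20 18 / 8 9 20 / 19 2 18]. Elementwise product with the kernel and sum: 20·-1 + 20·3 + 18·2 + 9·-1 + 19·1 + 2·1 + 18·1.

106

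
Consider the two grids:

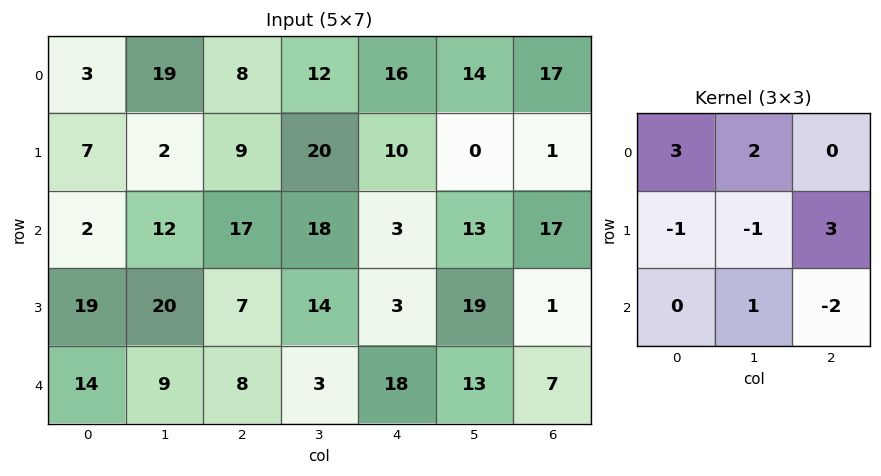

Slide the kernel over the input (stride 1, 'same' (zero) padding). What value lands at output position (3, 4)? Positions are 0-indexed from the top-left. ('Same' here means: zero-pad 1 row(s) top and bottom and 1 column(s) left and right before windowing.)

92

The receptive field on the zero-padded input at this output position is [18 3 13 / 14 3 19 / 3 18 13]. Elementwise product with the kernel and sum: 18·3 + 3·2 + 14·-1 + 3·-1 + 19·3 + 18·1 + 13·-2.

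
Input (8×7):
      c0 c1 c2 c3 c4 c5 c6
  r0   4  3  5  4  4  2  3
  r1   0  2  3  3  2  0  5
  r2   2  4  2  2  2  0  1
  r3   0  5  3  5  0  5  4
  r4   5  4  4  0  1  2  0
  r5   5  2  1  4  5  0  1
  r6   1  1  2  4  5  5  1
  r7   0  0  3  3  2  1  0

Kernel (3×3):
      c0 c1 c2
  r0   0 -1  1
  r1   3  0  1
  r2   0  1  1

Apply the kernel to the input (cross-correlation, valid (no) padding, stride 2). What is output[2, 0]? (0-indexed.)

The receptive field on the input at this output position is [5 4 4 / 5 2 1 / 1 1 2]. Elementwise product with the kernel and sum: 4·-1 + 4·1 + 5·3 + 1·1 + 1·1 + 2·1.

19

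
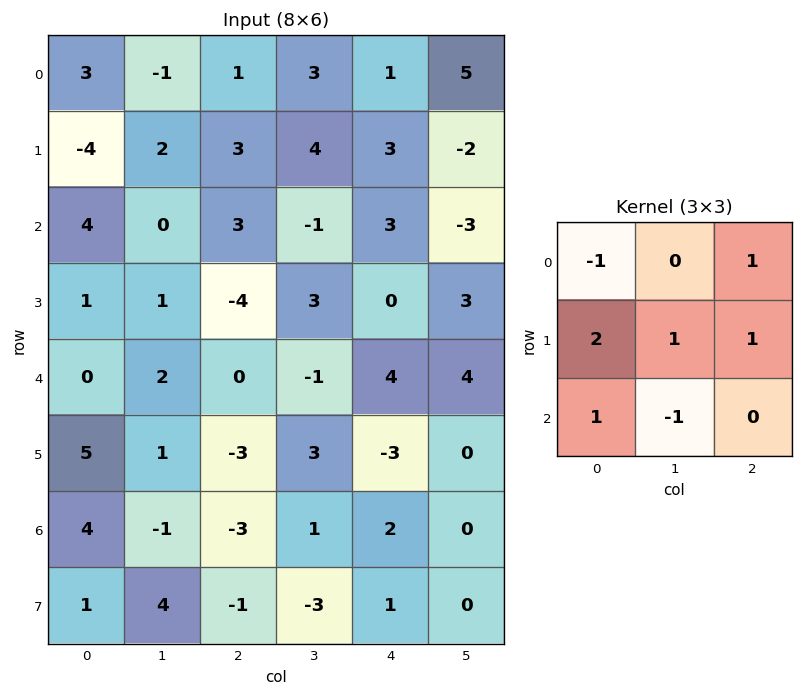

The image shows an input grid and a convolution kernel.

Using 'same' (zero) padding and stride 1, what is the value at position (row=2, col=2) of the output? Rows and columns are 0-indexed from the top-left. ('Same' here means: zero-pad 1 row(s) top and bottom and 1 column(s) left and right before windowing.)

The receptive field on the zero-padded input at this output position is [2 3 4 / 0 3 -1 / 1 -4 3]. Elementwise product with the kernel and sum: 2·-1 + 4·1 + 0·2 + 3·1 + -1·1 + 1·1 + -4·-1.

9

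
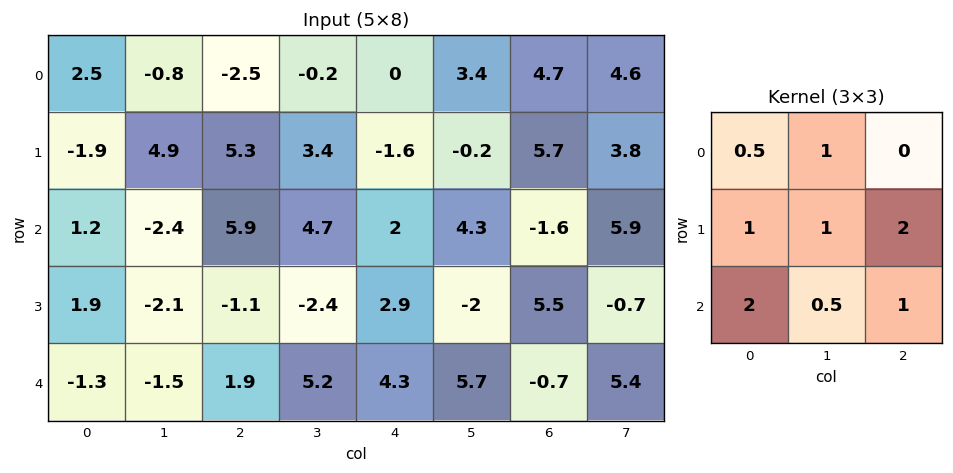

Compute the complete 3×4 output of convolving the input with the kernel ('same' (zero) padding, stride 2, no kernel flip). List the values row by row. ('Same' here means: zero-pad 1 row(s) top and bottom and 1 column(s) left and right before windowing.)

4.85 12.15 12.4 23.55
-6.65 13.5 10.05 18.15
-2.4 8.65 22.6 20.3

Output[0,0]: The receptive field on the zero-padded input at this output position is [0 0 0 / 0 2.5 -0.8 / 0 -1.9 4.9]. Elementwise product with the kernel and sum: 0·0.5 + 0·1 + 0·1 + 2.5·1 + -0.8·2 + 0·2 + -1.9·0.5 + 4.9·1.
Output[0,1]: The receptive field on the zero-padded input at this output position is [0 0 0 / -0.8 -2.5 -0.2 / 4.9 5.3 3.4]. Elementwise product with the kernel and sum: 0·0.5 + 0·1 + -0.8·1 + -2.5·1 + -0.2·2 + 4.9·2 + 5.3·0.5 + 3.4·1.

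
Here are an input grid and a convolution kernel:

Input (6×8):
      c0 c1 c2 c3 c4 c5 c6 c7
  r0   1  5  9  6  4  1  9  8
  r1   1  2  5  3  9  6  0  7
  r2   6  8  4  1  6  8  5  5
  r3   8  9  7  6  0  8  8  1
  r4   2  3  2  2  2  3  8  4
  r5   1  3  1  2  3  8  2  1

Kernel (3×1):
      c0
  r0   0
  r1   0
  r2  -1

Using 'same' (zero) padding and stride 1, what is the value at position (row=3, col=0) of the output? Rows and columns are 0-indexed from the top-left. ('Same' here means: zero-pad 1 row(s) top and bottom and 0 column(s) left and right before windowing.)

The receptive field on the zero-padded input at this output position is [6 / 8 / 2]. Elementwise product with the kernel and sum: 2·-1.

-2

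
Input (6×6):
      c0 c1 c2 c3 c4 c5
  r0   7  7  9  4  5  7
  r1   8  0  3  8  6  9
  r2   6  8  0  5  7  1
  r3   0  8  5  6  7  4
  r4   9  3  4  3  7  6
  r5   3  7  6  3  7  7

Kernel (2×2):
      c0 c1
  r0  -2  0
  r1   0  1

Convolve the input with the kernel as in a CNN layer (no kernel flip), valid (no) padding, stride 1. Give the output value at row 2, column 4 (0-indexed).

-10

The receptive field on the input at this output position is [7 1 / 7 4]. Elementwise product with the kernel and sum: 7·-2 + 4·1.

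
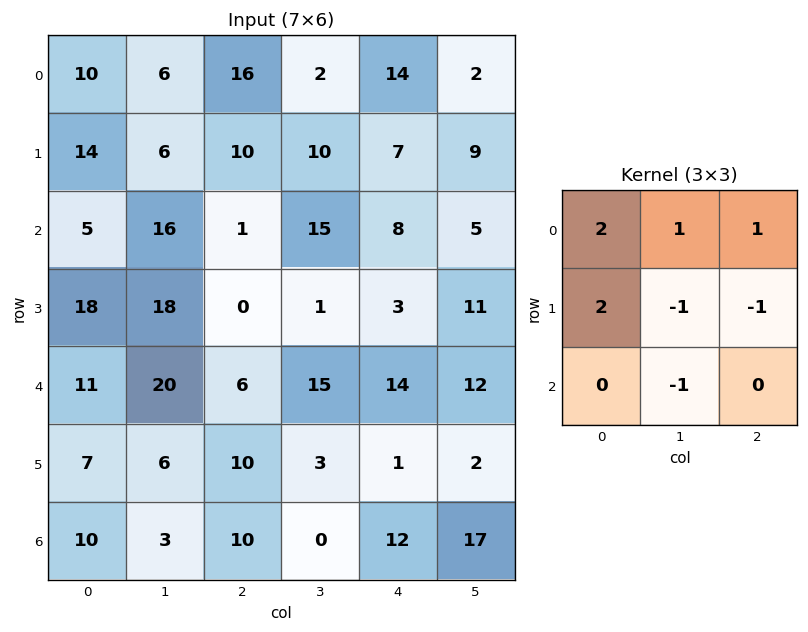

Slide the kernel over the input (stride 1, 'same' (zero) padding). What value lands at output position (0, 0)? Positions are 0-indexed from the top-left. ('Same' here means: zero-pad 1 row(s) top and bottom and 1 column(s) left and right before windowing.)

The receptive field on the zero-padded input at this output position is [0 0 0 / 0 10 6 / 0 14 6]. Elementwise product with the kernel and sum: 0·2 + 0·1 + 0·1 + 0·2 + 10·-1 + 6·-1 + 14·-1.

-30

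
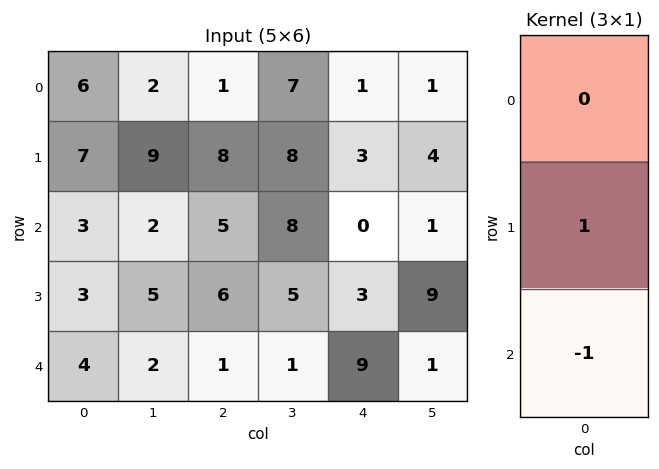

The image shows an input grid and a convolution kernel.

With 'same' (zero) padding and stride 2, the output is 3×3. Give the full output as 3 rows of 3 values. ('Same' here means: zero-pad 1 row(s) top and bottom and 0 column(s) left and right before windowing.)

Output[0,0]: The receptive field on the zero-padded input at this output position is [0 / 6 / 7]. Elementwise product with the kernel and sum: 6·1 + 7·-1.
Output[0,1]: The receptive field on the zero-padded input at this output position is [0 / 1 / 8]. Elementwise product with the kernel and sum: 1·1 + 8·-1.

-1 -7 -2
0 -1 -3
4 1 9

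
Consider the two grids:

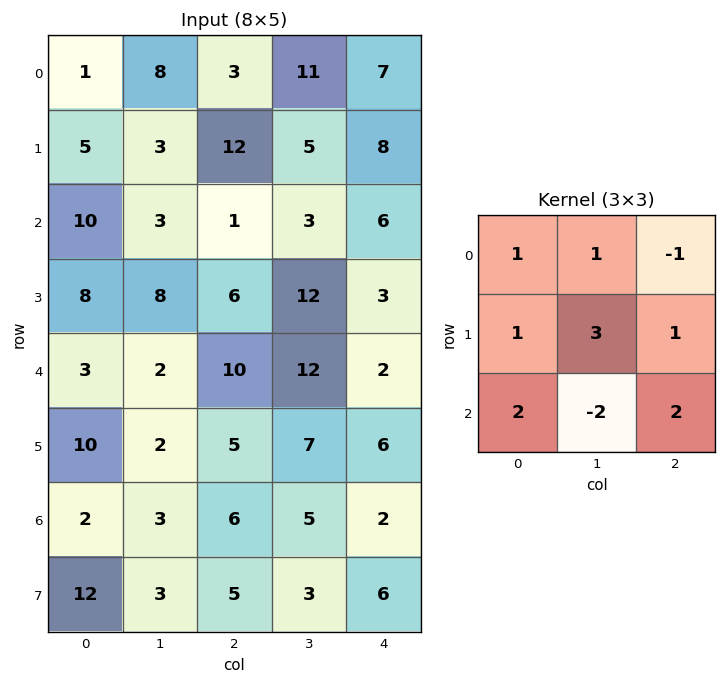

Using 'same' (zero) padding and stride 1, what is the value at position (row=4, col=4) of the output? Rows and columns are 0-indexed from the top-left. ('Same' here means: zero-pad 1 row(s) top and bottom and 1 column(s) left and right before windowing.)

The receptive field on the zero-padded input at this output position is [12 3 0 / 12 2 0 / 7 6 0]. Elementwise product with the kernel and sum: 12·1 + 3·1 + 0·-1 + 12·1 + 2·3 + 0·1 + 7·2 + 6·-2 + 0·2.

35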